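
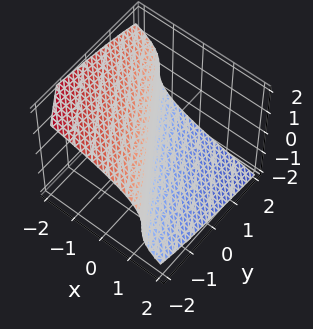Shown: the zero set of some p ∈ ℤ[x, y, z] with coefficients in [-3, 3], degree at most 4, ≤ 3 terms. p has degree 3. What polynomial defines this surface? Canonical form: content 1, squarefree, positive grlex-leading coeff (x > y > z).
First, the degree is 3 — no degree-2 surface has this shape.
Then, checking where it meets the axes: it meets the y-axis at y = 0 (among the integer gridlines); it meets the x-axis at x = 0 (among the integer gridlines); one z-axis crossing is at z = 0.
Finally, solving for integer coefficients yields p as stated.

z^3 + 3*x + 2*y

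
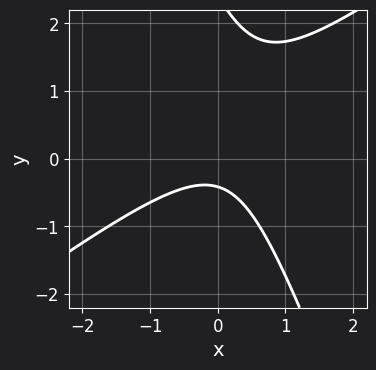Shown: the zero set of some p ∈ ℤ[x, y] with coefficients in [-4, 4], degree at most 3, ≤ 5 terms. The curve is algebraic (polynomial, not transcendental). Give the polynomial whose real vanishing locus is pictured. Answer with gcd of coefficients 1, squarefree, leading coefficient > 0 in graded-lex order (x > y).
2*x^2 - 2*x*y - y^2 + 2*y + 1

1. Degree: the shape is more complex than any degree-1 curve, so deg p = 2.
2. From the visible intercepts: the curve avoids every integer x-axis point in the box.
3. Together with the visible shape, these determine p as stated.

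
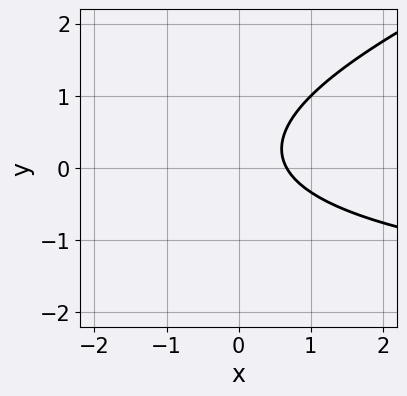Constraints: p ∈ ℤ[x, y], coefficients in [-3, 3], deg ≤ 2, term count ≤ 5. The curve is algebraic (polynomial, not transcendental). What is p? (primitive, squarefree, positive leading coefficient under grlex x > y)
(a) The degree is 2 — a generic line meets the curve in up to 2 points.
(b) From the visible intercepts: it misses every integer gridline on the y-axis.
(c) Fitting integer coefficients to these (and the overall shape) gives p.

x*y - 3*y^2 + 3*x + y - 2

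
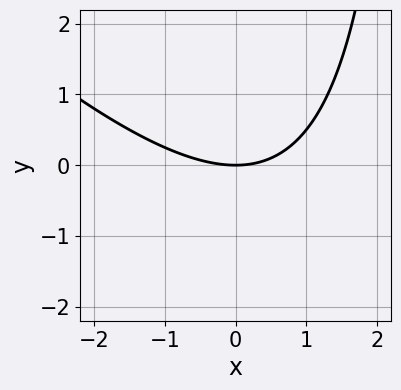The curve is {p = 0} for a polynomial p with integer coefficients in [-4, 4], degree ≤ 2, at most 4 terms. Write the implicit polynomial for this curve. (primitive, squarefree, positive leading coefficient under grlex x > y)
First, the degree is 2 — no degree-1 curve has this shape.
Next, checking where it meets the axes: it crosses the x-axis at the gridline x = 0; it meets the y-axis at y = 0 (among the integer gridlines).
Finally, assembling these constraints gives the stated polynomial.

x^2 + x*y - 3*y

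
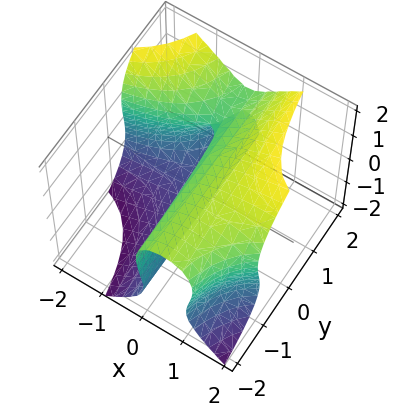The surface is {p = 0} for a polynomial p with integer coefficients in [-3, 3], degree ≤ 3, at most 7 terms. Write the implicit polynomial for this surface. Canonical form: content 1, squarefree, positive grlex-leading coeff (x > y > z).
1. deg p = 3. The shape is more complex than any degree-2 surface.
2. Observable constraints: among the integer gridlines, it crosses the z-axis at z ∈ {-1, 0, 1}; every point of the y-axis in the box is on the surface.
3. Solving for integer coefficients yields p as stated.

2*x^2*y - z^3 - x*y + 3*x + z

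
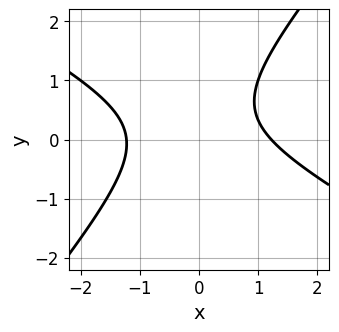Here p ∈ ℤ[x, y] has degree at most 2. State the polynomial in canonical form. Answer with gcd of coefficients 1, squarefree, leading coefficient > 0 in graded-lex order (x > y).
2*x^2 + 2*x*y - 3*y^2 + 2*y - 3

Degree: the shape is more complex than any degree-1 curve, so deg p = 2.
From the axis intercepts and sections: no y-intercept at any integer in the box.
Fitting integer coefficients to these (and the overall shape) gives p.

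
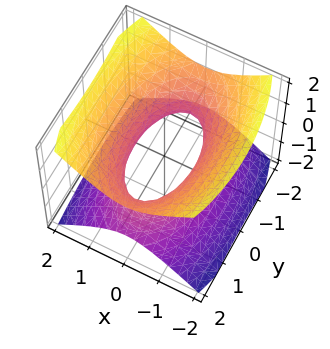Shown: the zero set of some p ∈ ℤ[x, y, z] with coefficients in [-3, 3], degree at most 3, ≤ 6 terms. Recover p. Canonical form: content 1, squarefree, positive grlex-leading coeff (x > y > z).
(a) The degree is 2 — an hourglass — one-sheet hyperboloid; a quadric.
(b) Symmetries: mirror symmetry z ↦ −z ⇒ only even powers of z; mirror symmetry y ↦ −y ⇒ only even powers of y; mirror symmetry x ↦ −x ⇒ only even powers of x.
(c) Reading off the gridlines: the surface avoids every integer z-axis point in the box.
(d) Solving for integer coefficients yields p as stated.

3*x^2 + y^2 - 3*z^2 - 2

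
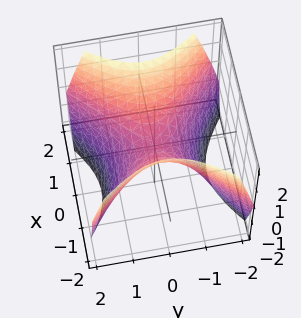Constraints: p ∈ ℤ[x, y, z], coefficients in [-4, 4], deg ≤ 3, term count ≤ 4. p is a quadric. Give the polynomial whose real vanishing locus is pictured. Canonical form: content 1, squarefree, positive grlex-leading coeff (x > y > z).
x^2 - y^2 - z

(a) The degree is 2 — a hyperbolic paraboloid; a quadric.
(b) Symmetries: mirror symmetry x ↦ −x ⇒ only even powers of x; it's symmetric under y → −y, forcing even powers of y.
(c) Reading off the gridlines: it meets the z-axis at z = 0 (among the integer gridlines); it crosses the y-axis at the gridline y = 0.
(d) Fitting integer coefficients to these (and the overall shape) gives p.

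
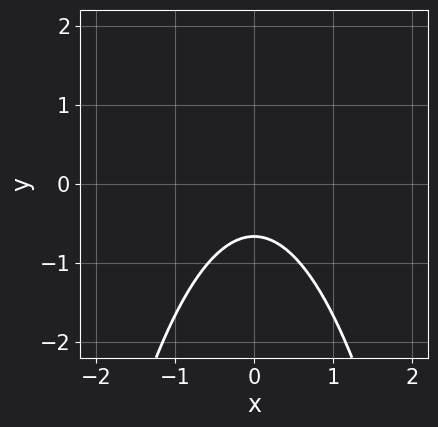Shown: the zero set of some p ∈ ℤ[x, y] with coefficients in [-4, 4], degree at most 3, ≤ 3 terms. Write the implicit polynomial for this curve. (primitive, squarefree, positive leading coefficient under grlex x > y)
1. deg p = 2.
2. Symmetries: it's symmetric under x → −x, forcing even powers of x.
3. Observable constraints: no x-intercept at any integer in the box.
4. Together with the visible shape, these determine p as stated.

3*x^2 + 3*y + 2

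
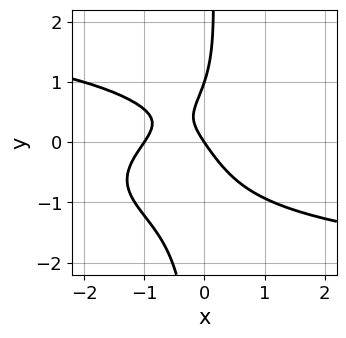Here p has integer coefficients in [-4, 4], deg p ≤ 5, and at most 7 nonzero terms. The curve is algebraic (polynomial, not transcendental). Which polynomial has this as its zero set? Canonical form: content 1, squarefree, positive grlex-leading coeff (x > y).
3*x*y^3 + 3*x^2 - 2*y^2 + 3*x + 2*y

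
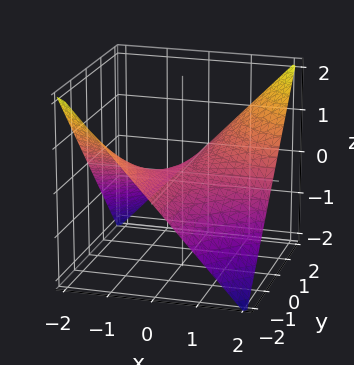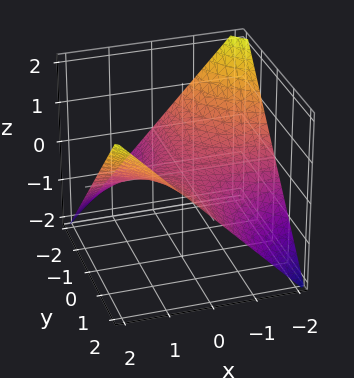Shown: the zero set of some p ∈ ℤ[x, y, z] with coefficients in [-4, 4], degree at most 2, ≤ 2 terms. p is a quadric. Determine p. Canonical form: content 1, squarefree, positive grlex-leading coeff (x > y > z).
1. Degree: a hyperbolic paraboloid; a quadric, so deg p = 2.
2. Reading off the gridlines: the visible x-axis segment lies entirely on the surface; every point of the y-axis in the box is on the surface; one z-axis crossing is at z = 0.
3. Solving for integer coefficients yields p as stated.

x*y - 2*z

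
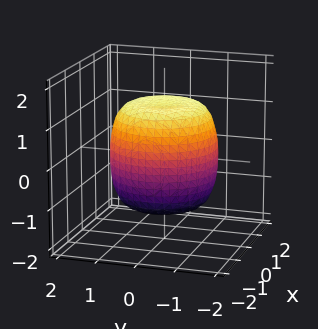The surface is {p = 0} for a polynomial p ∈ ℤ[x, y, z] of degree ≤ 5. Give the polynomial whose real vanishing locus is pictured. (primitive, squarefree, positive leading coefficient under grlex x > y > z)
2*x^4 + 4*x^2*y^2 + 2*y^4 - 2*x^2 - 2*y^2 + 2*z^2 - 3

The degree is 4 — a generic line meets the surface in up to 4 points.
By symmetry, every cross-section ⟂ z is a circle, so x, y appear only via x² + y².
Checking where it meets the axes: a circular section at z = -1 has radius between 1 and 2.
Matching integer coefficients to the picture gives p.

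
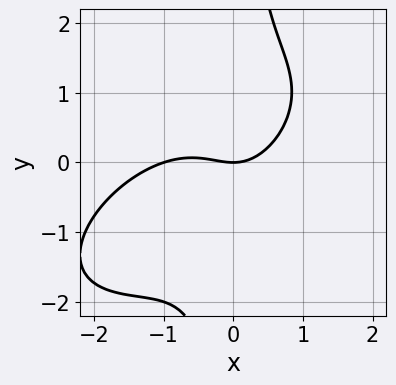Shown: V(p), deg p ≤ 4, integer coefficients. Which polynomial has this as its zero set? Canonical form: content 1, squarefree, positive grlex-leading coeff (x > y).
2*x^3 - 3*x^2*y + 3*x*y^2 + 2*x^2 - 3*y

1. deg p = 3. A generic line meets the curve in up to 3 points.
2. Reading off the gridlines: among the integer gridlines, it crosses the x-axis at x ∈ {-1, 0}; one y-axis crossing is at y = 0.
3. Putting this together gives p.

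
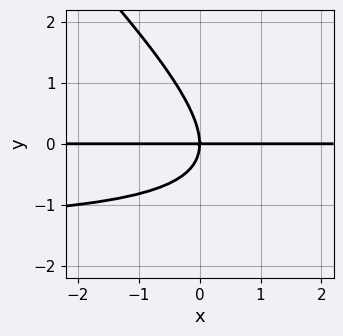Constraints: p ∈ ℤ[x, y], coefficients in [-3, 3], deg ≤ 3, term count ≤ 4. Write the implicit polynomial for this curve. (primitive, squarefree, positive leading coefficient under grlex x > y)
(a) deg p = 3.
(b) Against the integer gridlines: it meets the y-axis at y = 0 (among the integer gridlines); every point of the x-axis in the box is on the curve.
(c) Fitting integer coefficients to these (and the overall shape) gives p.

2*x*y^2 + 2*y^3 + 3*x*y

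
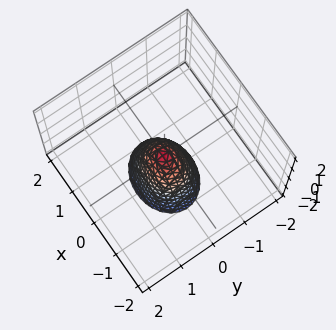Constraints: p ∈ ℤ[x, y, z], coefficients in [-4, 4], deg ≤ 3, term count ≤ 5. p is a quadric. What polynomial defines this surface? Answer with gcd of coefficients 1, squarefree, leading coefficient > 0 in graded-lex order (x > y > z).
First, deg p = 2. A paraboloid; a quadric.
Then, symmetries: it's symmetric under y → −y, forcing even powers of y; the x ↦ −x reflection is a symmetry, so x appears only in even powers.
Next, from the axis intercepts and sections: one y-axis crossing is at y = 0; it meets the z-axis at z = 0 (among the integer gridlines); it meets the x-axis at x = 0 (among the integer gridlines).
Finally, these observations pin down the coefficients.

2*x^2 + 3*y^2 + z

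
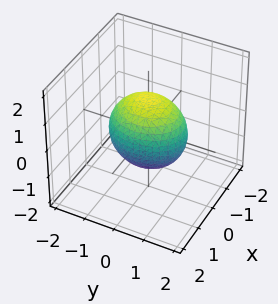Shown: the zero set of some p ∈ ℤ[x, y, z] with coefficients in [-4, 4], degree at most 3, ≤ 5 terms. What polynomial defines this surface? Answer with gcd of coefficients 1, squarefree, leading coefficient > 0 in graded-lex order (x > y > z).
1. deg p = 2. A closed, bounded, convex surface; a quadric.
2. Symmetries: the y ↦ −y reflection is a symmetry, so y appears only in even powers; the z ↦ −z reflection is a symmetry, so z appears only in even powers; mirror symmetry x ↦ −x ⇒ only even powers of x.
3. Reading off the gridlines: among the integer gridlines, it crosses the x-axis at x ∈ {-1, 1}.
4. Solving for integer coefficients yields p as stated.

3*x^2 + 2*y^2 + 2*z^2 - 3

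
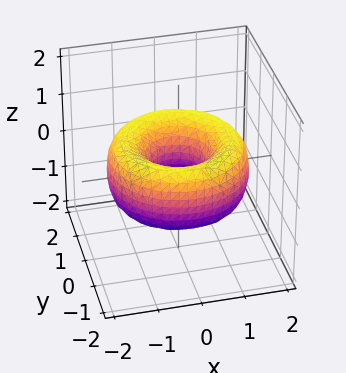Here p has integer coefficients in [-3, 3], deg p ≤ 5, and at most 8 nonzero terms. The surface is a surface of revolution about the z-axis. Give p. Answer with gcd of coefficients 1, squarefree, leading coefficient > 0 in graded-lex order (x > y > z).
1. deg p = 4. No degree-3 surface has this shape.
2. Symmetries: rotational symmetry about the z-axis ⇒ p depends on x, y only through x² + y².
3. Against the integer gridlines: it misses every integer gridline on the z-axis; a circular section at z = 0 has radius between 0 and 1.
4. The integer polynomial consistent with all of this is the stated p.

x^4 + 2*x^2*y^2 + y^4 - 3*x^2 - 3*y^2 + 2*z^2 + 1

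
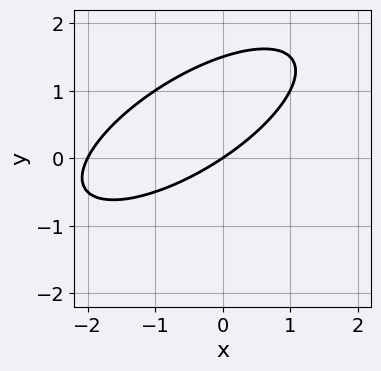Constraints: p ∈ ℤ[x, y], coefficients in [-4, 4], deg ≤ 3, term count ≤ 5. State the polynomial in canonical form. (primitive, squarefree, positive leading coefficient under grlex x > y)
x^2 - 2*x*y + 2*y^2 + 2*x - 3*y

First, the degree is 2 — no degree-1 curve has this shape.
Next, against the integer gridlines: one y-axis crossing is at y = 0; among the integer gridlines, it crosses the x-axis at x ∈ {-2, 0}.
Finally, fitting integer coefficients to these (and the overall shape) gives p.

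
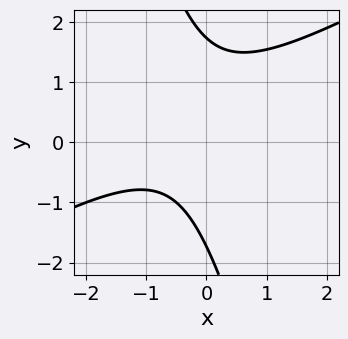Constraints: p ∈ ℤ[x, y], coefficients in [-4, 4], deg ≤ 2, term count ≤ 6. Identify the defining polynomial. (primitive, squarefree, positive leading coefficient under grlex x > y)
2*x^2 - 3*x*y - y^2 + 2*x + 3

(a) The degree is 2 — the shape is more complex than any degree-1 curve.
(b) From the visible intercepts: the curve avoids every integer x-axis point in the box.
(c) Solving for integer coefficients yields p as stated.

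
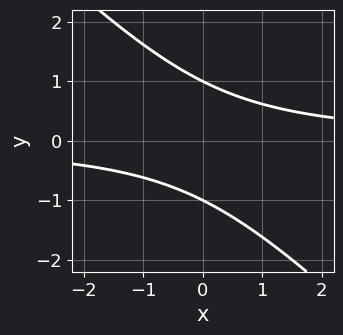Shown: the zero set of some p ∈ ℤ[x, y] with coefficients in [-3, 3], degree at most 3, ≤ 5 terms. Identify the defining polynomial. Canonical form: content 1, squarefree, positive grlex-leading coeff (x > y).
x*y + y^2 - 1

1. Degree: no degree-1 curve has this shape, so deg p = 2.
2. From the visible intercepts: among the integer gridlines, it crosses the y-axis at y ∈ {-1, 1}; no x-intercept at any integer in the box.
3. Putting this together gives p.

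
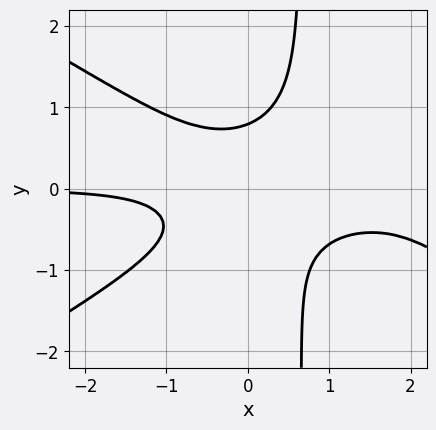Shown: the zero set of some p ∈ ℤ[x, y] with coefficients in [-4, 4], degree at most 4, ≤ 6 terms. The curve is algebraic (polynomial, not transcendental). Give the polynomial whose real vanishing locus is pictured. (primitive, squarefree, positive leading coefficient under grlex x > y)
1. Degree: a generic line meets the curve in up to 4 points, so deg p = 4.
2. Against the integer gridlines: it misses every integer gridline on the x-axis.
3. Together with the visible shape, these determine p as stated.

x^3*y - 3*x*y^3 - 2*x^2*y + 2*y^3 - 1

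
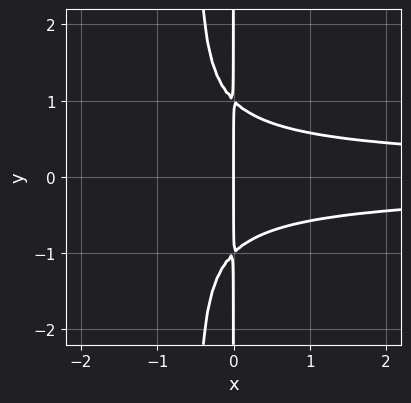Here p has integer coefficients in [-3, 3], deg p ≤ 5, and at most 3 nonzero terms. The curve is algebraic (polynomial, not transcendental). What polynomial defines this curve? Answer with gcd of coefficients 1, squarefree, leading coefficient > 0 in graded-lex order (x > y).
2*x^2*y^2 + x*y^2 - x

The degree is 4 — a generic line meets the curve in up to 4 points.
Symmetries: it's symmetric under y → −y, forcing even powers of y.
Observable constraints: the visible y-axis segment lies entirely on the curve; it crosses the x-axis at the gridline x = 0.
Matching integer coefficients to the picture gives p.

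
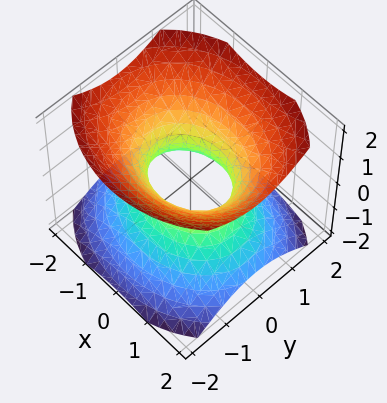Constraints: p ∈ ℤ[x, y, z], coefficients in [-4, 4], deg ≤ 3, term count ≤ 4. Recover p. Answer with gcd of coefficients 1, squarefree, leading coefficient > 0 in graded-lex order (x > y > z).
1. Degree: an hourglass — one-sheet hyperboloid; a quadric, so deg p = 2.
2. Symmetries: it's symmetric under z → −z, forcing even powers of z; the y ↦ −y reflection is a symmetry, so y appears only in even powers; it's symmetric under x → −x, forcing even powers of x.
3. From the axis intercepts and sections: among the integer gridlines, it crosses the x-axis at x ∈ {-1, 1}; it misses every integer gridline on the z-axis.
4. Together with the visible shape, these determine p as stated.

2*x^2 + 3*y^2 - 3*z^2 - 2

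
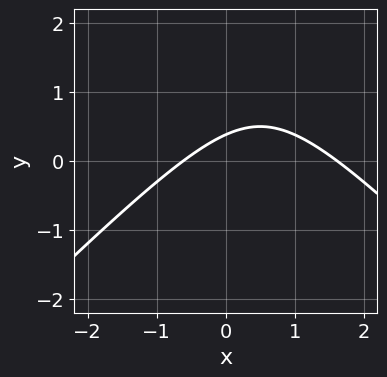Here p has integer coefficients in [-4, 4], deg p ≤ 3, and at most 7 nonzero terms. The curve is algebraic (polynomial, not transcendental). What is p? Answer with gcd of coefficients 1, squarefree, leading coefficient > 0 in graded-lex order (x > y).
deg p = 2.
Solving for integer coefficients yields p as stated.

x^2 - y^2 - x + 3*y - 1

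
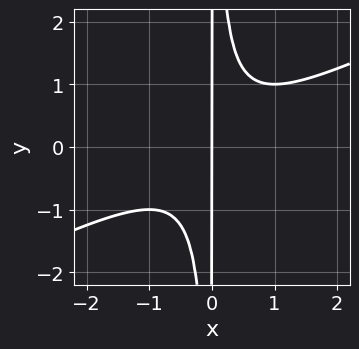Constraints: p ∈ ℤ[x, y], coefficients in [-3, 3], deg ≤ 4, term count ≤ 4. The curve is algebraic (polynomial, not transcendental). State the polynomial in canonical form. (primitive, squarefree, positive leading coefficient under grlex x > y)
x^3 - 2*x^2*y + x

deg p = 3. The shape is more complex than any degree-2 curve.
Against the integer gridlines: every point of the y-axis in the box is on the curve; it crosses the x-axis at the gridline x = 0.
These observations pin down the coefficients.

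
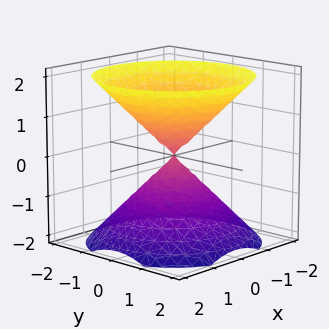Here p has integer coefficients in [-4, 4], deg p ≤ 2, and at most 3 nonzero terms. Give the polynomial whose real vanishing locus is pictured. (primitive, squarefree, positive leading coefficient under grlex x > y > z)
1. I count 2 distinct pieces. Treating them together as one polynomial.
2. The degree is 2 — a double cone through the origin; a quadric.
3. Symmetries: the z ↦ −z reflection is a symmetry, so z appears only in even powers; the z-axis is an axis of rotation, so x and y enter only as x² + y².
4. From the visible intercepts: it crosses the y-axis at the gridline y = 0; one x-axis crossing is at x = 0; one z-axis crossing is at z = 0; a circular section at z = -1 has radius exactly 1.
5. These observations pin down the coefficients.

x^2 + y^2 - z^2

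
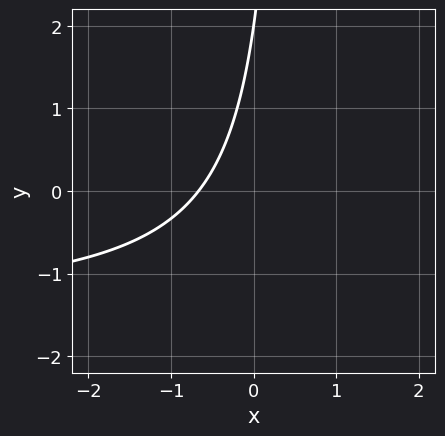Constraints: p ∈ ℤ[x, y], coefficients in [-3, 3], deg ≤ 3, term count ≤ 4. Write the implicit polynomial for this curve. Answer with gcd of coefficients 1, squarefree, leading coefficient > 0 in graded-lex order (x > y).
First, the degree is 2 — a generic line meets the curve in up to 2 points.
Next, against the integer gridlines: one y-axis crossing is at y = 2.
Finally, these observations pin down the coefficients.

2*x*y + 3*x - y + 2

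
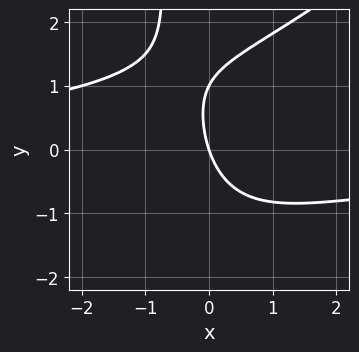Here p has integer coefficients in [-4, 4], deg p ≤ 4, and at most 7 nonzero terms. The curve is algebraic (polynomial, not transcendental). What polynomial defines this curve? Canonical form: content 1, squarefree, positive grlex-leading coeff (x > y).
x^2*y - x*y^2 - y^2 + 3*x + y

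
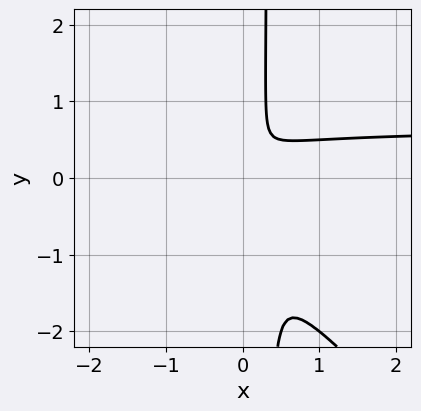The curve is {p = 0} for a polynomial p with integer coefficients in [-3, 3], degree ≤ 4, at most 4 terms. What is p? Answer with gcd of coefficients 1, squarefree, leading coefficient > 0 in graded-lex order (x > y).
3*x^2*y + 3*x*y^2 - 2*x^2 - y^2

(a) deg p = 3. No degree-2 curve has this shape.
(b) The integer polynomial consistent with all of this is the stated p.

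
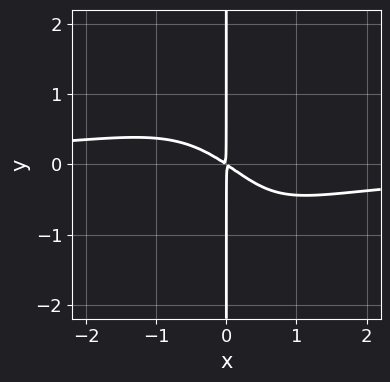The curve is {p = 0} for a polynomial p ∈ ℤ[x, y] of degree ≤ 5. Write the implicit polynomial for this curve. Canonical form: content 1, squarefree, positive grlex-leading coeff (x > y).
deg p = 4. No degree-3 curve has this shape.
Against the integer gridlines: every point of the y-axis in the box is on the curve.
Assembling these constraints gives the stated polynomial.

2*x^3*y + x*y^2 + 2*x^2 + 3*x*y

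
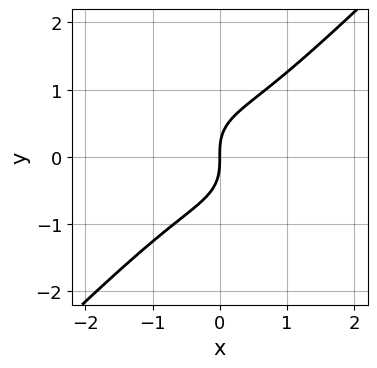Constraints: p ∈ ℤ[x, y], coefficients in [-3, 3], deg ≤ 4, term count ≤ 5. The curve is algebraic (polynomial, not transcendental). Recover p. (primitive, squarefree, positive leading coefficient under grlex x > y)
x^3 - y^3 + x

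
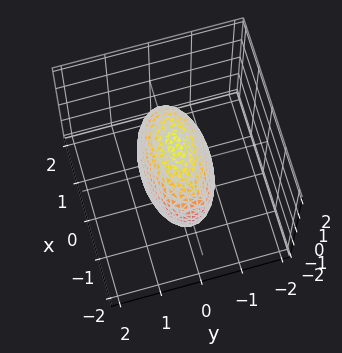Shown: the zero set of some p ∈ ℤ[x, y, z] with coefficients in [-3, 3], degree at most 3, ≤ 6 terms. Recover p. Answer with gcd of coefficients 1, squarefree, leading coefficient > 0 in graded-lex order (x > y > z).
The degree is 2 — bounded and convex; a quadric.
Symmetries: mirror symmetry z ↦ −z ⇒ only even powers of z; mirror symmetry y ↦ −y ⇒ only even powers of y; mirror symmetry x ↦ −x ⇒ only even powers of x.
The integer polynomial consistent with all of this is the stated p.

x^2 + 3*y^2 + z^2 - 2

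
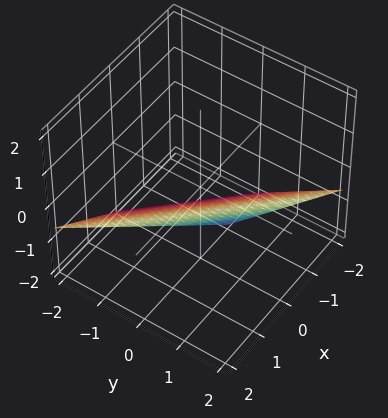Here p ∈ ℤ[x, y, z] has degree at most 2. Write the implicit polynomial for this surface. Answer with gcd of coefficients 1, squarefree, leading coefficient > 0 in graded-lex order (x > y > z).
First, deg p = 1. Every cross-section is a straight line — this is a plane.
Next, from the axis intercepts and sections: one y-axis crossing is at y = 1; it crosses the x-axis at the gridline x = 1.
Finally, the integer polynomial consistent with all of this is the stated p.

2*x + 2*y - 3*z - 2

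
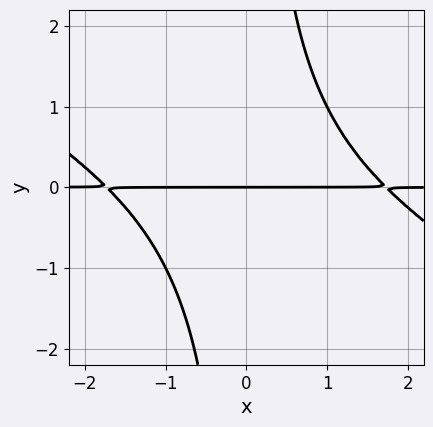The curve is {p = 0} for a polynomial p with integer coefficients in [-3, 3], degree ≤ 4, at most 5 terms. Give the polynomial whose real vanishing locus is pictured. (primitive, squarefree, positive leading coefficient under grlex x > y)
First, the degree is 3 — the shape is more complex than any degree-2 curve.
Then, checking where it meets the axes: it meets the y-axis at y = 0 (among the integer gridlines); every point of the x-axis in the box is on the curve.
Finally, putting this together gives p.

x^2*y + 2*x*y^2 - 3*y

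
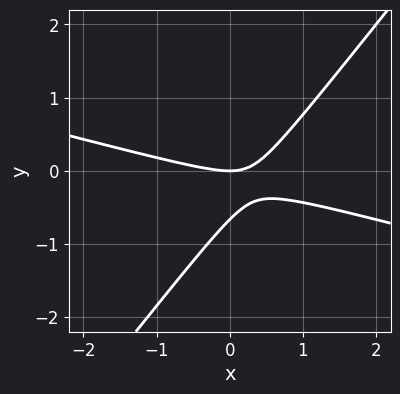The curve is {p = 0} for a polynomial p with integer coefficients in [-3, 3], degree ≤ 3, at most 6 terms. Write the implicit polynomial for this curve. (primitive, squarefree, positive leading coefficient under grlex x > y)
x^2 + 3*x*y - 3*y^2 - 2*y

1. The degree is 2 — a generic line meets the curve in up to 2 points.
2. From the axis intercepts and sections: it crosses the x-axis at the gridline x = 0; one y-axis crossing is at y = 0.
3. Solving for integer coefficients yields p as stated.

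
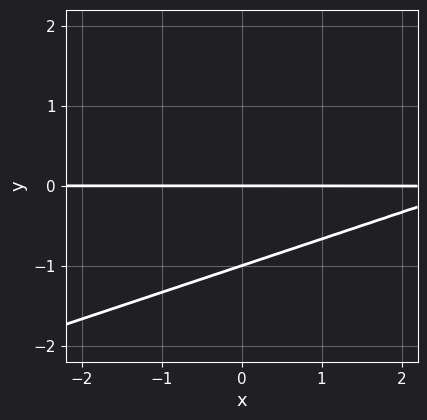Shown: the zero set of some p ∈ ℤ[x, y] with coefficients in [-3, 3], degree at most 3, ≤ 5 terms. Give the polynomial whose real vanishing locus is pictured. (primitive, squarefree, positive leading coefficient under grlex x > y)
First, deg p = 2. The shape is more complex than any degree-1 curve.
Next, reading off the gridlines: the visible x-axis segment lies entirely on the curve; the y-axis gridline crossings are at y ∈ {-1, 0}.
Finally, solving for integer coefficients yields p as stated.

x*y - 3*y^2 - 3*y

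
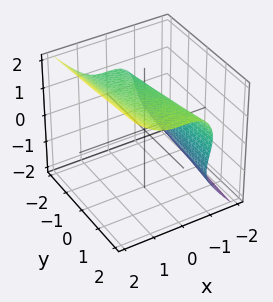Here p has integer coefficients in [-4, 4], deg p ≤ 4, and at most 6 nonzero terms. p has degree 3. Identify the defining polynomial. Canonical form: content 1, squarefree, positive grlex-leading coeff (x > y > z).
Degree: a generic line meets the surface in up to 3 points, so deg p = 3.
Checking where it meets the axes: it meets the x-axis at x = -1 (among the integer gridlines); the surface avoids every integer y-axis point in the box.
Matching integer coefficients to the picture gives p.

3*x^3 - 2*z^3 + y*z + 3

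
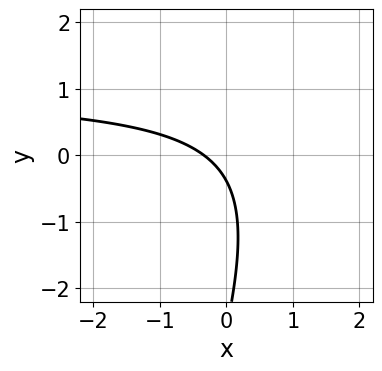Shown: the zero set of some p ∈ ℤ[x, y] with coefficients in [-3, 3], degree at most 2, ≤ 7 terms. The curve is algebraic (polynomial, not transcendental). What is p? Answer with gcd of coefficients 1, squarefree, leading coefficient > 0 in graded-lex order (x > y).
First, deg p = 2. A generic line meets the curve in up to 2 points.
Finally, matching integer coefficients to the picture gives p.

3*x*y - y^2 - 3*x - 3*y - 1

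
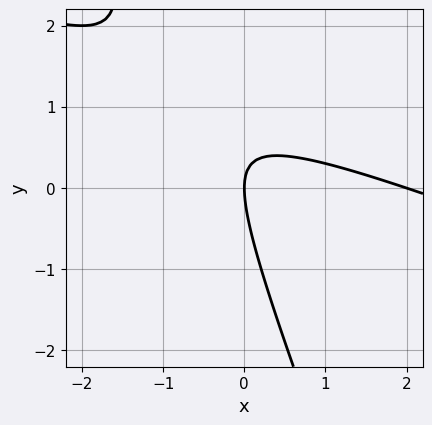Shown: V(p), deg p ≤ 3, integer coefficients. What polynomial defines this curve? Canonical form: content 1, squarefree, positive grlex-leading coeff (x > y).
(a) deg p = 2.
(b) Against the integer gridlines: it meets the y-axis at y = 0 (among the integer gridlines); the x-axis gridline crossings are at x ∈ {0, 2}.
(c) Fitting integer coefficients to these (and the overall shape) gives p.

x^2 + 3*x*y + y^2 - 2*x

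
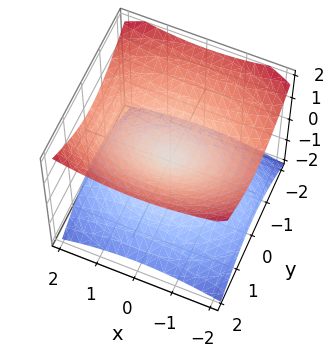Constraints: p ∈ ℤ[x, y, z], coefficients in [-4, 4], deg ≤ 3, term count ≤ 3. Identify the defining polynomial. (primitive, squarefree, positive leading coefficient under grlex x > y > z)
(a) deg p = 2. A double cone through the origin; a quadric.
(b) Symmetries: the x ↦ −x reflection is a symmetry, so x appears only in even powers; the z ↦ −z reflection is a symmetry, so z appears only in even powers; it's symmetric under y → −y, forcing even powers of y.
(c) Against the integer gridlines: it crosses the z-axis at the gridline z = 0; it crosses the x-axis at the gridline x = 0; one y-axis crossing is at y = 0.
(d) Matching integer coefficients to the picture gives p.

x^2 + 2*y^2 - 3*z^2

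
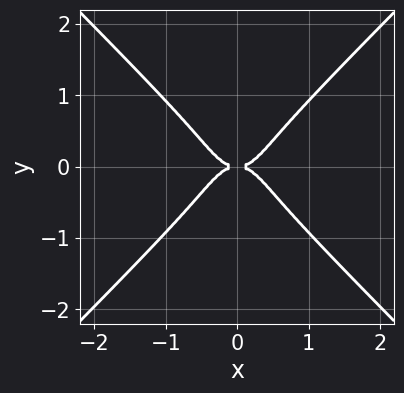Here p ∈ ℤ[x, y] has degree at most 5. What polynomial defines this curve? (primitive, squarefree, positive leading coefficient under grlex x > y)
3*x^4 - 3*y^4 - y^2

First, the degree is 4 — the shape is more complex than any degree-3 curve.
Then, symmetries: mirror symmetry y ↦ −y ⇒ only even powers of y; mirror symmetry x ↦ −x ⇒ only even powers of x.
Next, against the integer gridlines: it crosses the x-axis at the gridline x = 0; one y-axis crossing is at y = 0.
Finally, solving for integer coefficients yields p as stated.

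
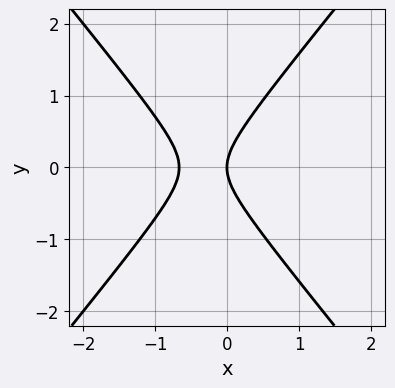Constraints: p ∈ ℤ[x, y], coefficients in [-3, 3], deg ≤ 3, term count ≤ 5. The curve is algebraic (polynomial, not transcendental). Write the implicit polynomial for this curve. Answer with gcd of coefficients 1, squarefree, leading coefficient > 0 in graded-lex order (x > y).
First, deg p = 2.
Then, symmetries: the y ↦ −y reflection is a symmetry, so y appears only in even powers.
Next, from the visible intercepts: one x-axis crossing is at x = 0; it meets the y-axis at y = 0 (among the integer gridlines).
Finally, these observations pin down the coefficients.

3*x^2 - 2*y^2 + 2*x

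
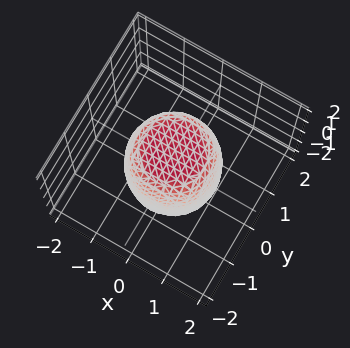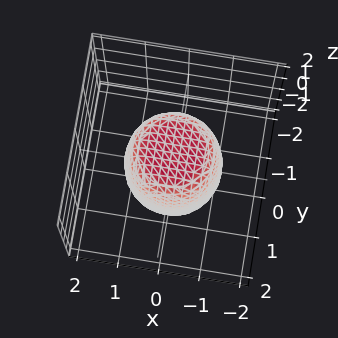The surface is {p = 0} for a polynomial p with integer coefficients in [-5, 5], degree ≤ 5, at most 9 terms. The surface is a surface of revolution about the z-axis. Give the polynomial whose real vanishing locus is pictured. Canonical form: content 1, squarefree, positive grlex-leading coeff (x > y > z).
(a) Degree: the shape is more complex than any degree-3 surface, so deg p = 4.
(b) By symmetry, the surface is invariant under rotation about z: p = q(x² + y², z).
(c) Observable constraints: a circular section at z = 0 has radius between 1 and 2.
(d) Assembling these constraints gives the stated polynomial.

2*x^4 + 4*x^2*y^2 + 2*y^4 - x^2 - y^2 + z^2 - 2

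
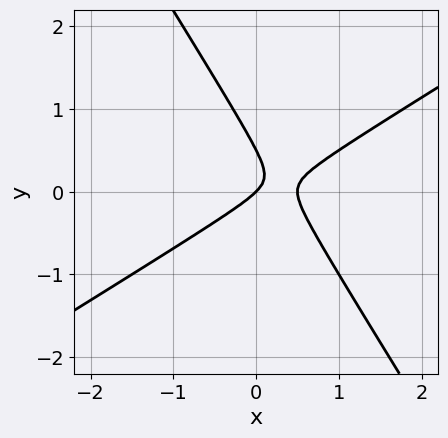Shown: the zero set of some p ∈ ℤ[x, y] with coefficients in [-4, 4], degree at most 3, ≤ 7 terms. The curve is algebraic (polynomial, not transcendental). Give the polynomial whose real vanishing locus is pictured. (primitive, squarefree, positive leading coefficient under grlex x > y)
2*x^2 - 2*x*y - 2*y^2 - x + y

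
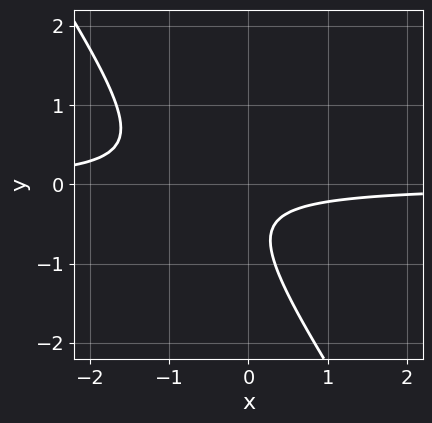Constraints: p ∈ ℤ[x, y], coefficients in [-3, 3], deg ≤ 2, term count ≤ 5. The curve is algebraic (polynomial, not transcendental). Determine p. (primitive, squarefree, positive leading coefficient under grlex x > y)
3*x*y + 2*y^2 + 2*y + 1

deg p = 2.
Reading off the gridlines: no x-intercept at any integer in the box; no y-intercept at any integer in the box.
The integer polynomial consistent with all of this is the stated p.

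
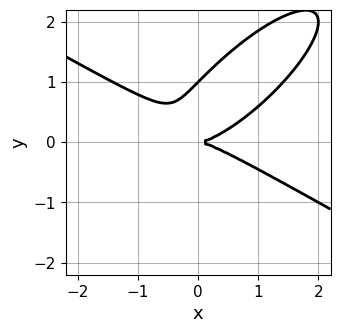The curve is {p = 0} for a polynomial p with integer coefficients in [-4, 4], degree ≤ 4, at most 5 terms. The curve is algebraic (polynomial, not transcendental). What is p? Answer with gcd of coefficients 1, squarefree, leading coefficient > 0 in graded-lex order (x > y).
deg p = 3. A generic line meets the curve in up to 3 points.
Against the integer gridlines: among the integer gridlines, it crosses the y-axis at y ∈ {0, 1}; it crosses the x-axis at the gridline x = 0.
These observations pin down the coefficients.

x^3 - 2*x*y^2 + 2*y^3 - 2*y^2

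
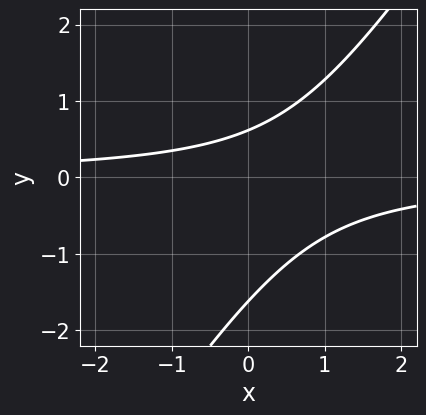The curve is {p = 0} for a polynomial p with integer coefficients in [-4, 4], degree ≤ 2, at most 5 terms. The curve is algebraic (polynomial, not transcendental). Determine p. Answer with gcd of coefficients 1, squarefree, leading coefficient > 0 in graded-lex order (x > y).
First, degree: a generic line meets the curve in up to 2 points, so deg p = 2.
Next, checking where it meets the axes: no x-intercept at any integer in the box.
Finally, fitting integer coefficients to these (and the overall shape) gives p.

3*x*y - 2*y^2 - 2*y + 2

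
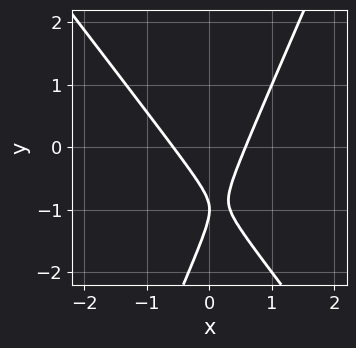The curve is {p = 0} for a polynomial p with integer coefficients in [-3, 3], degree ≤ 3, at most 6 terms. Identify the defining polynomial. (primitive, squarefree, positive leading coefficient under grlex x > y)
3*x^2 + x*y - y^2 - 2*y - 1

1. Degree: a generic line meets the curve in up to 2 points, so deg p = 2.
2. From the axis intercepts and sections: it meets the y-axis at y = -1 (among the integer gridlines).
3. Matching integer coefficients to the picture gives p.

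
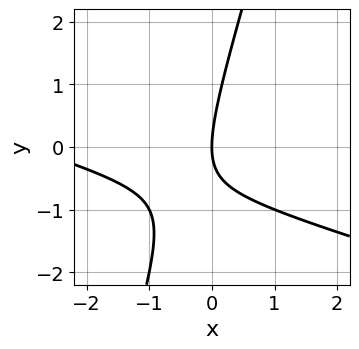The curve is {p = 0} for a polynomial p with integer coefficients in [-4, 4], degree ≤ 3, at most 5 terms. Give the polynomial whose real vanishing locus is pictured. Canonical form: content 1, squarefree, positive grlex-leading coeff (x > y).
(a) deg p = 2. A generic line meets the curve in up to 2 points.
(b) Reading off the gridlines: it meets the x-axis at x = 0 (among the integer gridlines); one y-axis crossing is at y = 0.
(c) These observations pin down the coefficients.

x^2 + 3*x*y - y^2 + 3*x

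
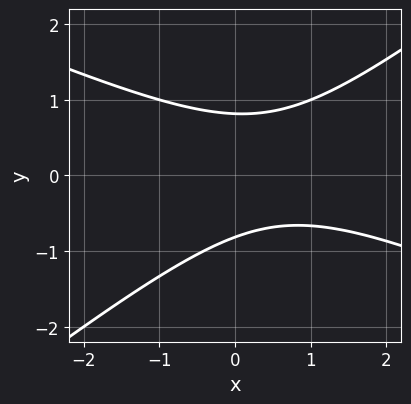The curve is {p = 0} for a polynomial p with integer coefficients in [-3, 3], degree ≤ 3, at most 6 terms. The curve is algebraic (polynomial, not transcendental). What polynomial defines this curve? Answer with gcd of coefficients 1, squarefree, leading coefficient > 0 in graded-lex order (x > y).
x^2 + x*y - 3*y^2 - x + 2

First, degree: a generic line meets the curve in up to 2 points, so deg p = 2.
Next, reading off the gridlines: it misses every integer gridline on the x-axis.
Finally, assembling these constraints gives the stated polynomial.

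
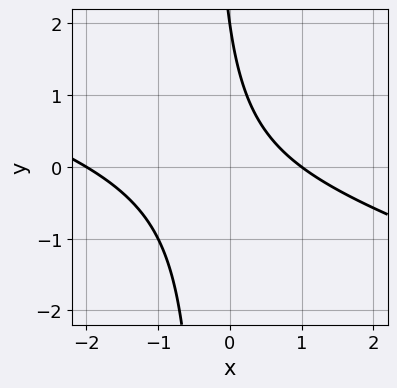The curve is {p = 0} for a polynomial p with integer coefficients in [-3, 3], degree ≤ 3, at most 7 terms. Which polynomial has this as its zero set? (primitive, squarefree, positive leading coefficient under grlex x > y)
x^2 + 3*x*y + x + y - 2

First, deg p = 2. A generic line meets the curve in up to 2 points.
Next, from the axis intercepts and sections: among the integer gridlines, it crosses the x-axis at x ∈ {-2, 1}; it meets the y-axis at y = 2 (among the integer gridlines).
Finally, solving for integer coefficients yields p as stated.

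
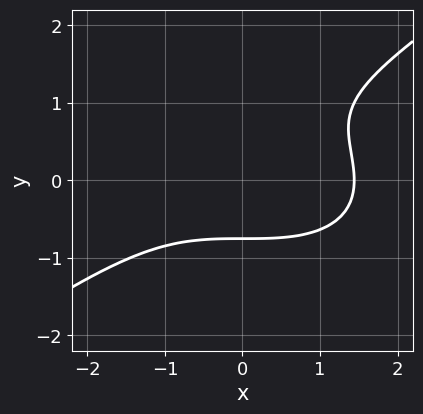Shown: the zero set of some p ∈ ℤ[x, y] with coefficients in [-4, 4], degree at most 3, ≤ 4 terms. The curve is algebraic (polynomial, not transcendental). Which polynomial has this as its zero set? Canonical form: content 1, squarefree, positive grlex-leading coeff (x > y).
x^3 - 3*y^3 + 3*y^2 - 3

1. The degree is 3 — no degree-2 curve has this shape.
2. Solving for integer coefficients yields p as stated.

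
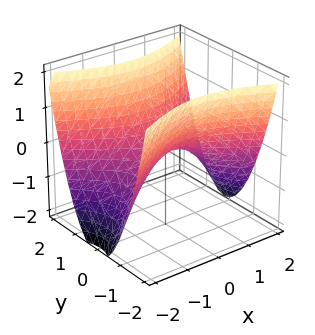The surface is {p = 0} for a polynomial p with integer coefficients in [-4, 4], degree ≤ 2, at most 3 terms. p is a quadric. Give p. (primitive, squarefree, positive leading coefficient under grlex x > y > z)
First, deg p = 2. A saddle surface; a quadric.
Next, symmetries: mirror symmetry x ↦ −x ⇒ only even powers of x; mirror symmetry y ↦ −y ⇒ only even powers of y.
Then, checking where it meets the axes: it meets the y-axis at y = 0 (among the integer gridlines); one x-axis crossing is at x = 0.
Finally, solving for integer coefficients yields p as stated.

x^2 - 2*y^2 + 2*z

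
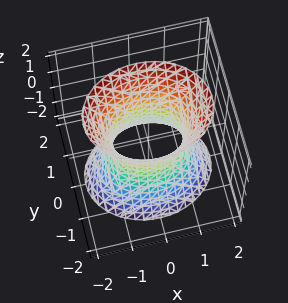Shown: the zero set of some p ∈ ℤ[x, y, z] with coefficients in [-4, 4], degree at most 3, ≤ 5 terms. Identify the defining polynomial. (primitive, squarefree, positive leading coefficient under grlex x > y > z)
2*x^2 + 3*y^2 - z^2 - 2

(a) Degree: one connected sheet with a waist; a quadric, so deg p = 2.
(b) Symmetries: mirror symmetry y ↦ −y ⇒ only even powers of y; it's symmetric under x → −x, forcing even powers of x; it's symmetric under z → −z, forcing even powers of z.
(c) Against the integer gridlines: it misses every integer gridline on the z-axis; among the integer gridlines, it crosses the x-axis at x ∈ {-1, 1}.
(d) These observations pin down the coefficients.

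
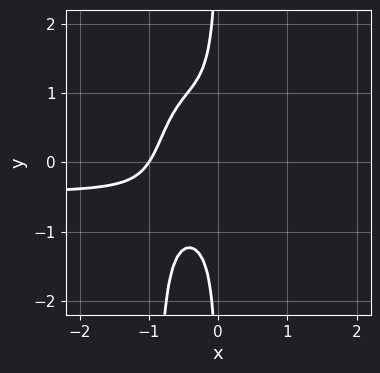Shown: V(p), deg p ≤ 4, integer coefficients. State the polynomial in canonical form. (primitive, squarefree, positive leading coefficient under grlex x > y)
2*x^3*y + 3*x^2*y^2 + x^3 + 3*x*y^2 + 1

(a) Degree: a generic line meets the curve in up to 4 points, so deg p = 4.
(b) Against the integer gridlines: it meets the x-axis at x = -1 (among the integer gridlines); the curve avoids every integer y-axis point in the box.
(c) Assembling these constraints gives the stated polynomial.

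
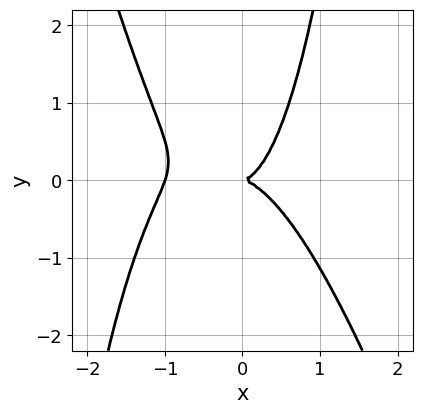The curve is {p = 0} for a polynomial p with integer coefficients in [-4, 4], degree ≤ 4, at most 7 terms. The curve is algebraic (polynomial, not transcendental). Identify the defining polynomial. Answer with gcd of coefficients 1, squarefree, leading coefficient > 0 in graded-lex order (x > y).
(a) deg p = 4. A generic line meets the curve in up to 4 points.
(b) Observable constraints: it meets the y-axis at y = 0 (among the integer gridlines); the x-axis gridline crossings are at x ∈ {-1, 0}.
(c) Solving for integer coefficients yields p as stated.

3*x^4 + x^3*y + 3*x^3 + 2*x^2*y - 2*y^2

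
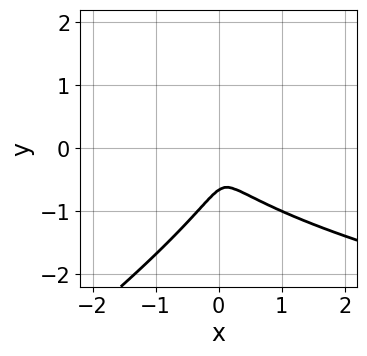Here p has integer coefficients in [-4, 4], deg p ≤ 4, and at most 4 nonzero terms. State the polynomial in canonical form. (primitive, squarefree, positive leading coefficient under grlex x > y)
(a) Degree: the shape is more complex than any degree-2 curve, so deg p = 3.
(b) Matching integer coefficients to the picture gives p.

2*x*y^2 - 3*y^3 - 3*x^2 - 2*y^2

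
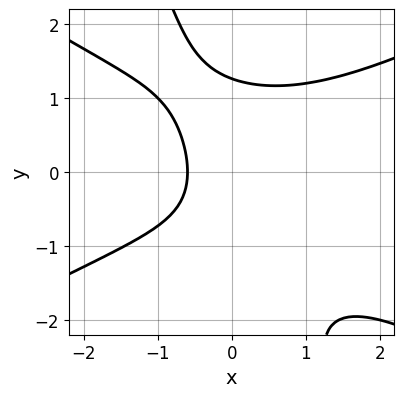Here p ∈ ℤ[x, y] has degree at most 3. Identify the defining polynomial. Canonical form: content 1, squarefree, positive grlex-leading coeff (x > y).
x^3 - 3*x*y^2 - y^3 + 3*x + 2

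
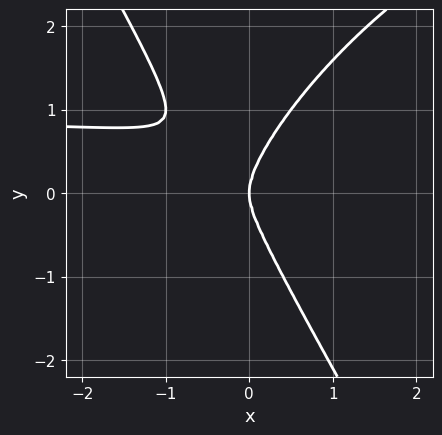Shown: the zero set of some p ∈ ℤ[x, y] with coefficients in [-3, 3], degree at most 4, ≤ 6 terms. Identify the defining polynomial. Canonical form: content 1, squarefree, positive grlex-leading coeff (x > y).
2*x^3*y - 2*x^2*y^2 + y^4 - 2*x^3 - x*y^2

Degree: a generic line meets the curve in up to 4 points, so deg p = 4.
Checking where it meets the axes: it crosses the x-axis at the gridline x = 0; it crosses the y-axis at the gridline y = 0.
Solving for integer coefficients yields p as stated.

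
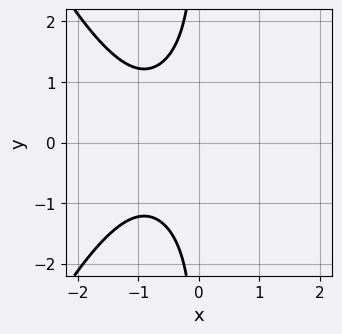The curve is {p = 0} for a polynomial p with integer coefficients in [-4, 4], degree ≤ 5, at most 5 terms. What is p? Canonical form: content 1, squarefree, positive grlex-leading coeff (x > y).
First, the degree is 4 — no degree-3 curve has this shape.
Then, symmetries: the y ↦ −y reflection is a symmetry, so y appears only in even powers.
Next, reading off the gridlines: the curve avoids every integer y-axis point in the box; no x-intercept at any integer in the box.
Finally, together with the visible shape, these determine p as stated.

x^4 + 2*x*y^2 + 2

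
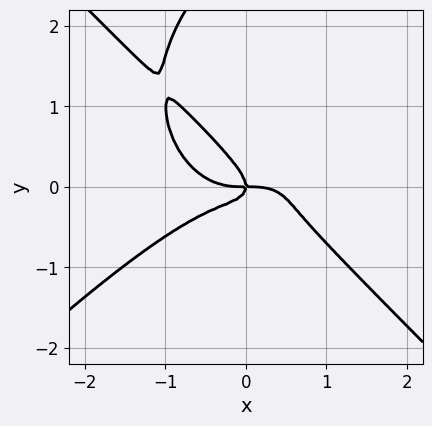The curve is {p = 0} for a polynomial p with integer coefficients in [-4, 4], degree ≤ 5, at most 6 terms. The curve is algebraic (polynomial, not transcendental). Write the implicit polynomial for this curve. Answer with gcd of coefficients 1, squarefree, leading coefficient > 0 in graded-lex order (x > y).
x^4 - y^4 + 2*x*y^2 + 3*y^3 + x*y

1. Degree: a generic line meets the curve in up to 4 points, so deg p = 4.
2. From the axis intercepts and sections: it meets the x-axis at x = 0 (among the integer gridlines); one y-axis crossing is at y = 0.
3. Fitting integer coefficients to these (and the overall shape) gives p.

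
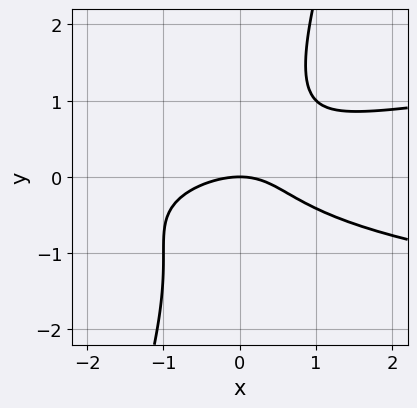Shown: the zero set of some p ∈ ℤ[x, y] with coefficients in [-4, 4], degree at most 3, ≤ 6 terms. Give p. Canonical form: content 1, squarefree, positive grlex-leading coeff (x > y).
3*x*y^2 - y^3 - x^2 + x*y - 2*y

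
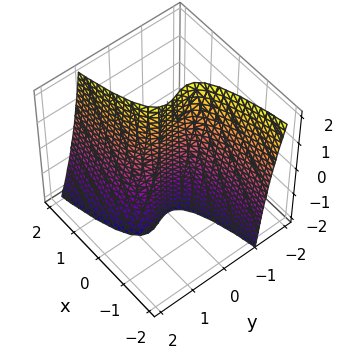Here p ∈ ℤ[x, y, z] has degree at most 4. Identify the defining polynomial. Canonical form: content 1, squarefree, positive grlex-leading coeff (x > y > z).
Degree: the shape is more complex than any degree-2 surface, so deg p = 3.
From the axis intercepts and sections: it meets the x-axis at x = 0 (among the integer gridlines); it crosses the y-axis at the gridline y = 0.
Together with the visible shape, these determine p as stated. Check: (0, 0, -2) on the z-axis lies on the surface, and p(0, 0, -2) = 0. ✓

2*y^3 + y^2*z - 2*x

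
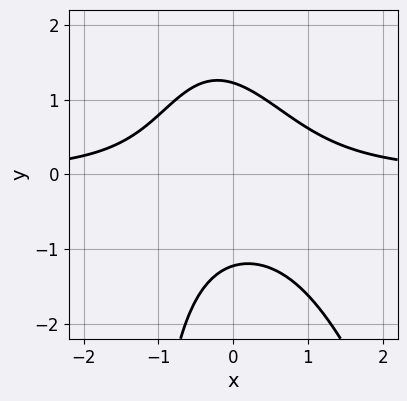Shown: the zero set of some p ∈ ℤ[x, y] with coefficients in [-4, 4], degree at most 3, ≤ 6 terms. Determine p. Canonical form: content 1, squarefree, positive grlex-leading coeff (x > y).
3*x^2*y + x*y^2 + 2*y^2 - 3

1. Degree: no degree-2 curve has this shape, so deg p = 3.
2. Reading off the gridlines: no x-intercept at any integer in the box.
3. Putting this together gives p.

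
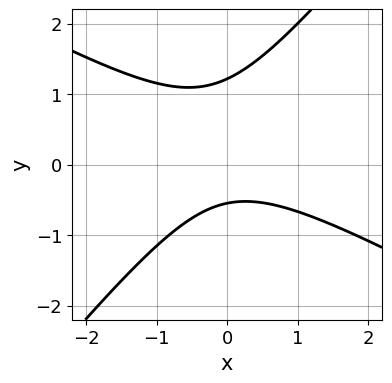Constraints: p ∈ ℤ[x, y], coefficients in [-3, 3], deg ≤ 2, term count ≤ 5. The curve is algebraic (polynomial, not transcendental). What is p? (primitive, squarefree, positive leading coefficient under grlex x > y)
2*x^2 + 2*x*y - 3*y^2 + 2*y + 2

1. deg p = 2.
2. From the axis intercepts and sections: the curve avoids every integer x-axis point in the box.
3. Putting this together gives p.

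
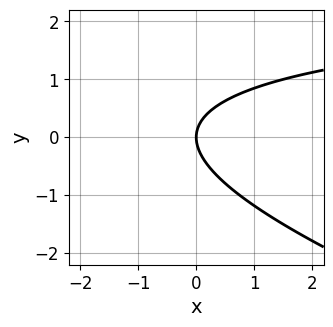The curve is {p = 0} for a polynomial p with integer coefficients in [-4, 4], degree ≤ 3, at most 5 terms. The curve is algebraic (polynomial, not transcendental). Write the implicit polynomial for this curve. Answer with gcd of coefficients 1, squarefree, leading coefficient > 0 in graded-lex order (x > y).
x*y + 3*y^2 - 3*x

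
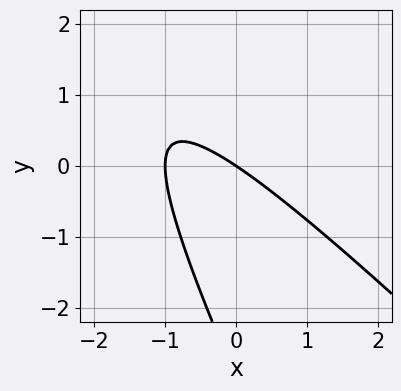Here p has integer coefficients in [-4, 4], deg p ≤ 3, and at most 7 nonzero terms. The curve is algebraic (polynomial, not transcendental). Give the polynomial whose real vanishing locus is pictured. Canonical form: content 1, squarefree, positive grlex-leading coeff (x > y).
Degree: the shape is more complex than any degree-1 curve, so deg p = 2.
Observable constraints: it meets the y-axis at y = 0 (among the integer gridlines); among the integer gridlines, it crosses the x-axis at x ∈ {-1, 0}.
Solving for integer coefficients yields p as stated.

2*x^2 + 3*x*y + y^2 + 2*x + 3*y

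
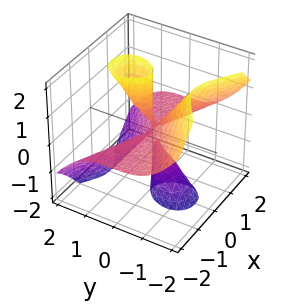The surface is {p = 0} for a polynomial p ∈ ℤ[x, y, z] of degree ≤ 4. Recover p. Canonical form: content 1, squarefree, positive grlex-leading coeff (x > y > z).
3*x^2*z + 2*y^3 - y*z^2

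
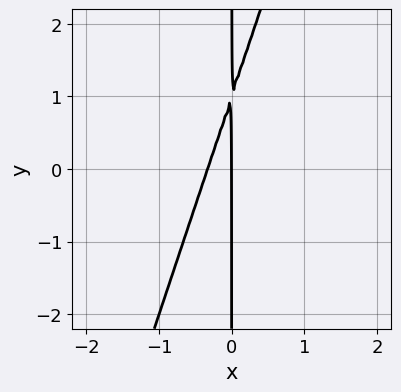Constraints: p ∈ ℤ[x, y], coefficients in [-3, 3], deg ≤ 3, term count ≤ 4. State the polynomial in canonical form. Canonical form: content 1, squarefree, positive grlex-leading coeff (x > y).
First, deg p = 2. No degree-1 curve has this shape.
Next, from the visible intercepts: it meets the x-axis at x = 0 (among the integer gridlines); every point of the y-axis in the box is on the curve.
Finally, fitting integer coefficients to these (and the overall shape) gives p.

3*x^2 - x*y + x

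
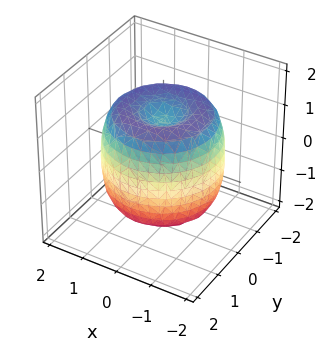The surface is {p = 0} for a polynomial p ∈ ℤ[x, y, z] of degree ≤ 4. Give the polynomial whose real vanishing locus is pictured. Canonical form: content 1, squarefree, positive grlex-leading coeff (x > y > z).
1. deg p = 4. The shape is more complex than any degree-3 surface.
2. Symmetries: the surface is invariant under rotation about z: p = q(x² + y², z).
3. From the axis intercepts and sections: a circular section at z = 0 has radius between 1 and 2; the z-axis gridline crossings are at z ∈ {-1, 1}.
4. Fitting integer coefficients to these (and the overall shape) gives p.

x^4 + 2*x^2*y^2 + y^4 - 2*x^2 - 2*y^2 + z^2 - 1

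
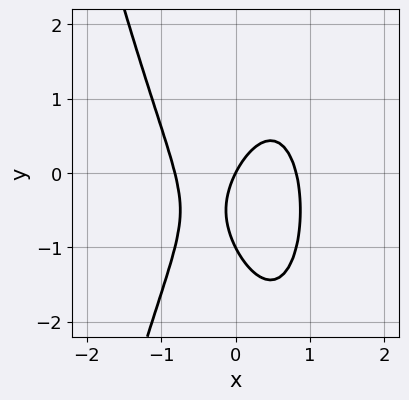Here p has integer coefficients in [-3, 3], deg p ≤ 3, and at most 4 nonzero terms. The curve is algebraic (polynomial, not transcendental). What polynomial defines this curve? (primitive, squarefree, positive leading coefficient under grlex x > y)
(a) Degree: no degree-2 curve has this shape, so deg p = 3.
(b) Reading off the gridlines: it crosses the x-axis at the gridline x = 0; among the integer gridlines, it crosses the y-axis at y ∈ {-1, 0}.
(c) Putting this together gives p.

3*x^3 + y^2 - 2*x + y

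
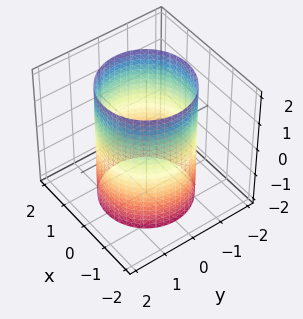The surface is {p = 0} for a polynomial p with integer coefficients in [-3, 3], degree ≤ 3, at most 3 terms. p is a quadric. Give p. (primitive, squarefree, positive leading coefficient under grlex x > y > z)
x^2 + y^2 - 2

1. Degree: a cylinder; a quadric, so deg p = 2.
2. Symmetries: mirror symmetry z ↦ −z ⇒ only even powers of z; the z-axis is an axis of rotation, so x and y enter only as x² + y².
3. From the visible intercepts: a circular section at z = 0 has radius between 1 and 2; no z-intercept at any integer in the box.
4. Assembling these constraints gives the stated polynomial.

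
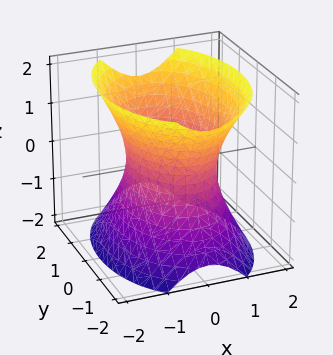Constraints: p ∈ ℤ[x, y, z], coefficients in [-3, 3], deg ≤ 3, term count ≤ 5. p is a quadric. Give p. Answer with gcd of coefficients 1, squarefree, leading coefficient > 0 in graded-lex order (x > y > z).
First, the degree is 2 — an hourglass — one-sheet hyperboloid; a quadric.
Then, symmetries: it's symmetric under y → −y, forcing even powers of y; the z ↦ −z reflection is a symmetry, so z appears only in even powers; mirror symmetry x ↦ −x ⇒ only even powers of x.
Then, against the integer gridlines: no z-intercept at any integer in the box; among the integer gridlines, it crosses the x-axis at x ∈ {-1, 1}.
Finally, fitting integer coefficients to these (and the overall shape) gives p.

2*x^2 + y^2 - z^2 - 2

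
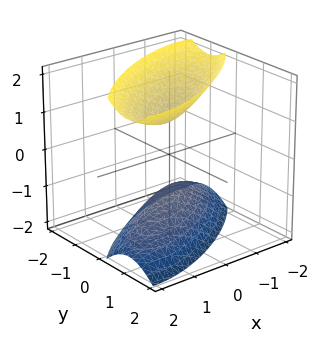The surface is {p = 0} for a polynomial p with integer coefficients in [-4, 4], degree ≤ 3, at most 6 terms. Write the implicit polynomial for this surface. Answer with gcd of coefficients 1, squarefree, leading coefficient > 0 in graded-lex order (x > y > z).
1. The picture has 2 separate pieces. Treating them together as one polynomial.
2. The degree is 2 — a generic line meets the surface in up to 2 points.
3. Against the integer gridlines: the surface avoids every integer x-axis point in the box; it misses every integer gridline on the y-axis.
4. Putting this together gives p. Check: (0, 0, 1) on the z-axis lies on the surface, and p(0, 0, 1) = 0. ✓

x^2 - 2*x*y + 2*y^2 - z^2 + 1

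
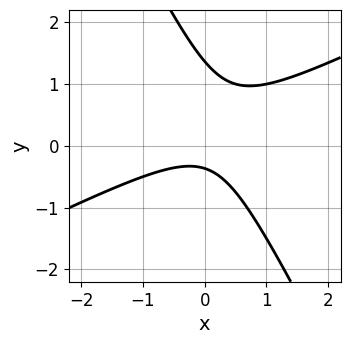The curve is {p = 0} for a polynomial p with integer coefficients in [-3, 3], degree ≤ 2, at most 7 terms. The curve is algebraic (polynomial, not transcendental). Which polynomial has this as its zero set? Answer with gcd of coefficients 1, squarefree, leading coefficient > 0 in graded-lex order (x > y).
1. The degree is 2 — no degree-1 curve has this shape.
2. Reading off the gridlines: it misses every integer gridline on the x-axis.
3. Putting this together gives p.

2*x^2 - 3*x*y - 2*y^2 + 2*y + 1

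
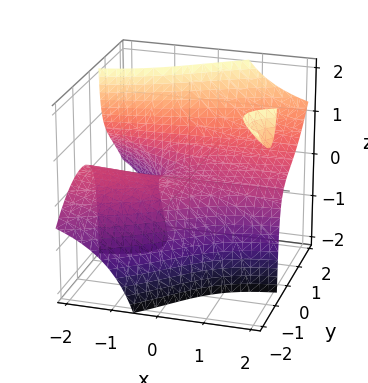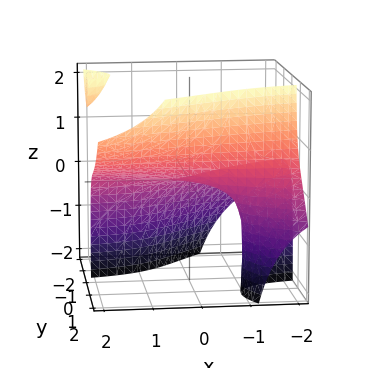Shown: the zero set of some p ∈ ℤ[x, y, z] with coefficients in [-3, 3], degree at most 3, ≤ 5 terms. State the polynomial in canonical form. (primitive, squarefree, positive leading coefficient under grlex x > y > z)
2*x*y*z - y^3 - x*y + 2*z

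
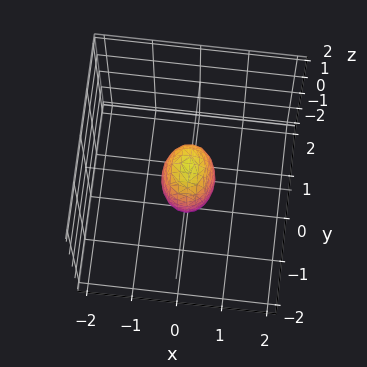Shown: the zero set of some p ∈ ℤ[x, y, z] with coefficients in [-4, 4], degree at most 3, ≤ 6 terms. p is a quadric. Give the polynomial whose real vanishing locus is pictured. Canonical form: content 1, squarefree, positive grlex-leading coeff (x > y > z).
3*x^2 + 2*y^2 + z^2 - 1

(a) The degree is 2 — a closed, bounded, convex surface; a quadric.
(b) Symmetries: the x ↦ −x reflection is a symmetry, so x appears only in even powers; the z ↦ −z reflection is a symmetry, so z appears only in even powers; the y ↦ −y reflection is a symmetry, so y appears only in even powers.
(c) From the axis intercepts and sections: among the integer gridlines, it crosses the z-axis at z ∈ {-1, 1}.
(d) Assembling these constraints gives the stated polynomial.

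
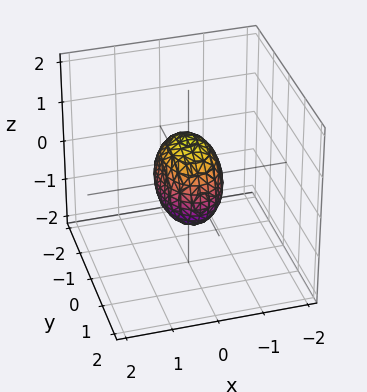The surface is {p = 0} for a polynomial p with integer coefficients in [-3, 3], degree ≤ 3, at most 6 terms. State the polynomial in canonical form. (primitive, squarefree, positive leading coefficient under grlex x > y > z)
(a) Degree: a closed, bounded, convex surface; a quadric, so deg p = 2.
(b) Symmetries: the z ↦ −z reflection is a symmetry, so z appears only in even powers; it's symmetric under y → −y, forcing even powers of y; mirror symmetry x ↦ −x ⇒ only even powers of x.
(c) Reading off the gridlines: among the integer gridlines, it crosses the z-axis at z ∈ {-1, 1}; the y-axis gridline crossings are at y ∈ {-1, 1}.
(d) Matching integer coefficients to the picture gives p.

2*x^2 + y^2 + z^2 - 1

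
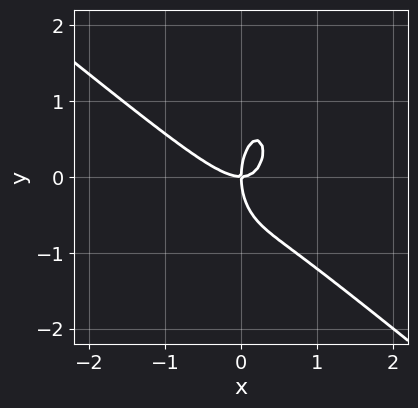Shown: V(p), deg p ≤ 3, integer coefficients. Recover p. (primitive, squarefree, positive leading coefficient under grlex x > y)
3*x^3 + 3*x^2*y + y^3 - 2*x*y

1. deg p = 3. A generic line meets the curve in up to 3 points.
2. From the visible intercepts: it crosses the x-axis at the gridline x = 0; it crosses the y-axis at the gridline y = 0.
3. Together with the visible shape, these determine p as stated.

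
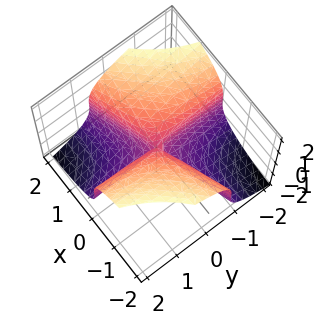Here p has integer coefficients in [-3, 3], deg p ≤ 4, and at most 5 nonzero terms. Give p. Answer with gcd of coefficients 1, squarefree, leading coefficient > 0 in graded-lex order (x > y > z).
z^3 - x^2 + 3*x*y

(a) The degree is 3 — no degree-2 surface has this shape.
(b) From the axis intercepts and sections: the visible y-axis segment lies entirely on the surface; one z-axis crossing is at z = 0; one x-axis crossing is at x = 0.
(c) Putting this together gives p.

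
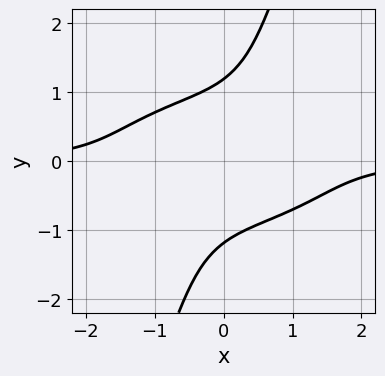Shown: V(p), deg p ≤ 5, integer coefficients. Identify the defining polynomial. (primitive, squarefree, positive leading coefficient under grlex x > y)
x^3*y + 3*x*y^3 - y^4 + 2

First, degree: the shape is more complex than any degree-3 curve, so deg p = 4.
Then, checking where it meets the axes: the curve avoids every integer x-axis point in the box.
Finally, solving for integer coefficients yields p as stated.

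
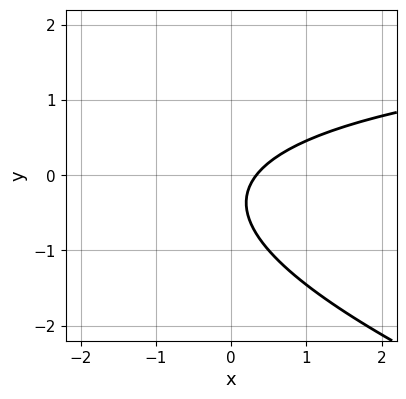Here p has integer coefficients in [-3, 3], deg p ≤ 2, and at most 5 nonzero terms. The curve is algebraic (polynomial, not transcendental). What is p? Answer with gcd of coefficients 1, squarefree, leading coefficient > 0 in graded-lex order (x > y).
(a) deg p = 2. A generic line meets the curve in up to 2 points.
(b) From the visible intercepts: no y-intercept at any integer in the box.
(c) These observations pin down the coefficients.

x*y + 3*y^2 - 3*x + 2*y + 1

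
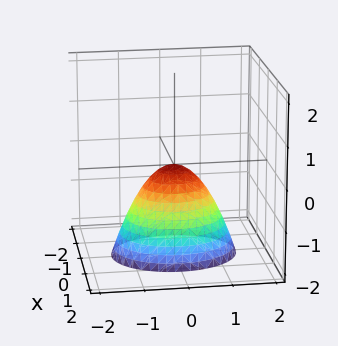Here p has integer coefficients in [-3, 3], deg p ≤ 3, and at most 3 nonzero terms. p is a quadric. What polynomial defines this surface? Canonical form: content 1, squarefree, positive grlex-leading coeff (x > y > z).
First, deg p = 2.
Then, symmetries: mirror symmetry y ↦ −y ⇒ only even powers of y; mirror symmetry x ↦ −x ⇒ only even powers of x.
Then, from the visible intercepts: it crosses the y-axis at the gridline y = 0; one x-axis crossing is at x = 0; one z-axis crossing is at z = 0.
Finally, fitting integer coefficients to these (and the overall shape) gives p.

3*x^2 + 2*y^2 + 2*z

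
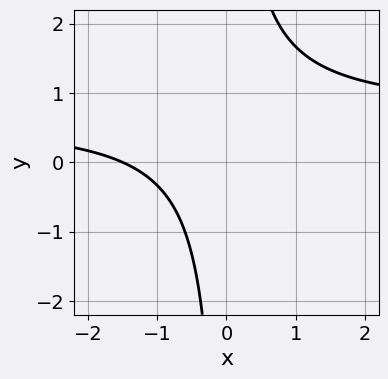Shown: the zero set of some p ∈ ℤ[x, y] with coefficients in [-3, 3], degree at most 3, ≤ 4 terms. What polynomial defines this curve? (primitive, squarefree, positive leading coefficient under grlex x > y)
3*x*y - 2*x - 3

The degree is 2 — a generic line meets the curve in up to 2 points.
Against the integer gridlines: the curve avoids every integer y-axis point in the box.
The integer polynomial consistent with all of this is the stated p.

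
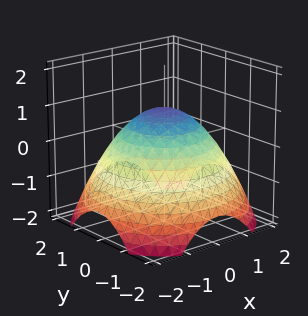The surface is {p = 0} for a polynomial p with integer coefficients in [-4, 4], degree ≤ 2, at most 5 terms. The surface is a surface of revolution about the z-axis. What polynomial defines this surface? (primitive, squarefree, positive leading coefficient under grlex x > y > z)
x^2 + y^2 + 2*z - 2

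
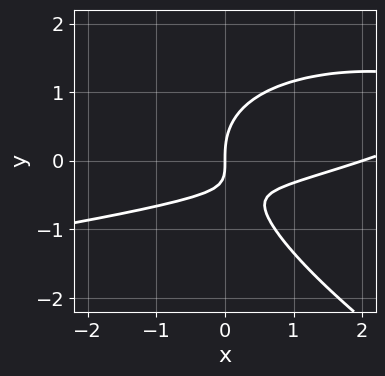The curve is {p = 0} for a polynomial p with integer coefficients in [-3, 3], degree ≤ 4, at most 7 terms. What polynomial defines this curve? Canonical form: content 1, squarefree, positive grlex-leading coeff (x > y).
x*y^2 + 2*y^3 + x^2 - 3*x*y - 2*x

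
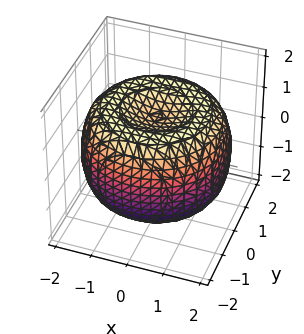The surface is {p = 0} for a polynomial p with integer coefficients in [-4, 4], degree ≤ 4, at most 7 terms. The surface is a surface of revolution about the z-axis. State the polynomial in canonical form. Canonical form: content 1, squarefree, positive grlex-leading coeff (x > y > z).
x^4 + 2*x^2*y^2 + y^4 - 3*x^2 - 3*y^2 + 3*z^2 - 3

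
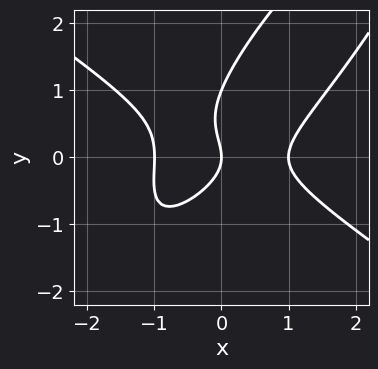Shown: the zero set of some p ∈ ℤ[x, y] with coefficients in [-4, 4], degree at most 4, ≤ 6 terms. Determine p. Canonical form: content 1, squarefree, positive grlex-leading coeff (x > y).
First, deg p = 3. The shape is more complex than any degree-2 curve.
Next, reading off the gridlines: the x-axis gridline crossings are at x ∈ {-1, 0, 1}; among the integer gridlines, it crosses the y-axis at y ∈ {0, 1}.
Finally, assembling these constraints gives the stated polynomial.

2*x^3 - 3*x*y^2 + 2*y^3 - 2*y^2 - 2*x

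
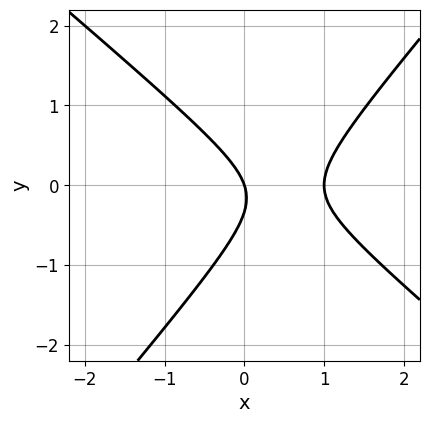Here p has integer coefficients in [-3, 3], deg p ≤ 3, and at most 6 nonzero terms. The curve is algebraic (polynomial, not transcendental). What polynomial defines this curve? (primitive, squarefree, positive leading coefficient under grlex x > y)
1. deg p = 2. A generic line meets the curve in up to 2 points.
2. Checking where it meets the axes: one y-axis crossing is at y = 0; the x-axis gridline crossings are at x ∈ {0, 1}.
3. The integer polynomial consistent with all of this is the stated p.

3*x^2 + x*y - 3*y^2 - 3*x - y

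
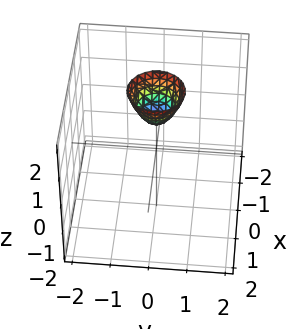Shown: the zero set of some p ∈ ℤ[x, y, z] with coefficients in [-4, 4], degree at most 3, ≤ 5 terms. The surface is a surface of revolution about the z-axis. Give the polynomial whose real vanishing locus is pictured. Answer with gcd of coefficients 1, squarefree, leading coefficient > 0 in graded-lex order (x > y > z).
First, degree: no degree-1 surface has this shape, so deg p = 2.
Then, by symmetry, every cross-section ⟂ z is a circle, so x, y appear only via x² + y².
Next, checking where it meets the axes: no y-intercept at any integer in the box; a circular section at z = 2 has radius between 0 and 1; no x-intercept at any integer in the box; one z-axis crossing is at z = 1.
Finally, the integer polynomial consistent with all of this is the stated p.

2*x^2 + 2*y^2 - z + 1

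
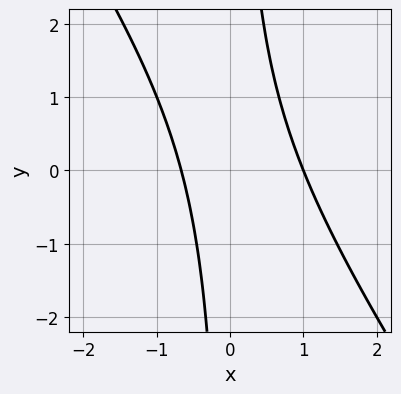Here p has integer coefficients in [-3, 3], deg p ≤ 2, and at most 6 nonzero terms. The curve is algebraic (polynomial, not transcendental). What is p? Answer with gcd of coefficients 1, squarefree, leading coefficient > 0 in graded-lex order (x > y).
3*x^2 + 2*x*y - x - 2

(a) deg p = 2. No degree-1 curve has this shape.
(b) Reading off the gridlines: one x-axis crossing is at x = 1; no y-intercept at any integer in the box.
(c) Fitting integer coefficients to these (and the overall shape) gives p.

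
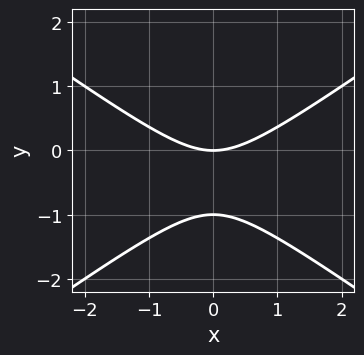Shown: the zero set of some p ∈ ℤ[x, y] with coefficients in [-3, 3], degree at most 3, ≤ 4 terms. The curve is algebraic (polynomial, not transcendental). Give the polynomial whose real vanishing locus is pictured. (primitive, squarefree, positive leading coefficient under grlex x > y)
First, the degree is 2 — the shape is more complex than any degree-1 curve.
Next, symmetries: it's symmetric under x → −x, forcing even powers of x.
Then, from the visible intercepts: the y-axis gridline crossings are at y ∈ {-1, 0}; it crosses the x-axis at the gridline x = 0.
Finally, solving for integer coefficients yields p as stated.

x^2 - 2*y^2 - 2*y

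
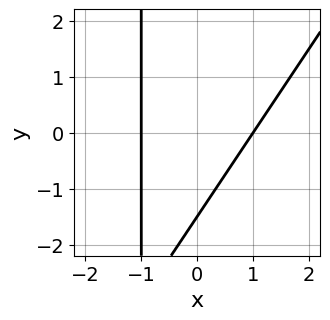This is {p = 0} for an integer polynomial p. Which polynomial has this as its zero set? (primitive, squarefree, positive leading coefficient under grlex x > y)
3*x^2 - 2*x*y - 2*y - 3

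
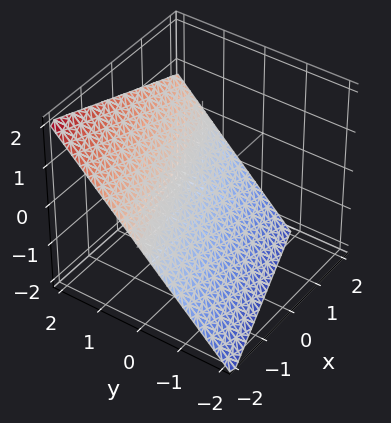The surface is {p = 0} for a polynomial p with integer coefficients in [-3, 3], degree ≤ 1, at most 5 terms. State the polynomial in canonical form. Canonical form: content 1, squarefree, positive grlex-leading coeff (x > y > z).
x - 3*y + 3*z + 2

First, the degree is 1 — every cross-section is a straight line — this is a plane.
Next, from the visible intercepts: one x-axis crossing is at x = -2.
Finally, fitting integer coefficients to these (and the overall shape) gives p.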